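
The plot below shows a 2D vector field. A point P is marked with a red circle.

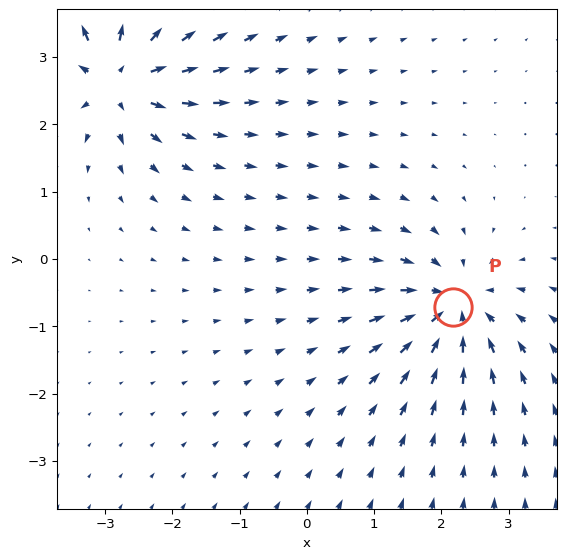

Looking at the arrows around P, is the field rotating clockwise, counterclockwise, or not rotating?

not rotating

Near P at (2.2, -0.7) the arrows show no circulation. The curl there is ≈0.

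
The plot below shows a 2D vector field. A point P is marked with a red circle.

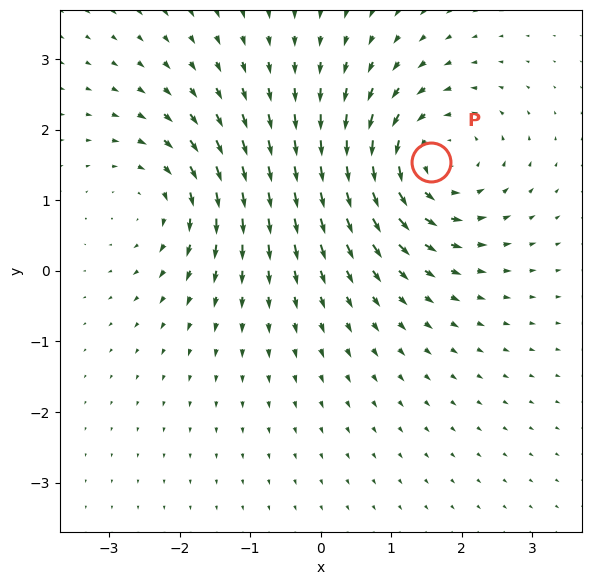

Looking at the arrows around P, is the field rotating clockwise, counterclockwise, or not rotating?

Near P at (1.6, 1.5) the arrows circulate counterclockwise. The curl (z-component) there is about +5; positive curl means counterclockwise rotation.

counterclockwise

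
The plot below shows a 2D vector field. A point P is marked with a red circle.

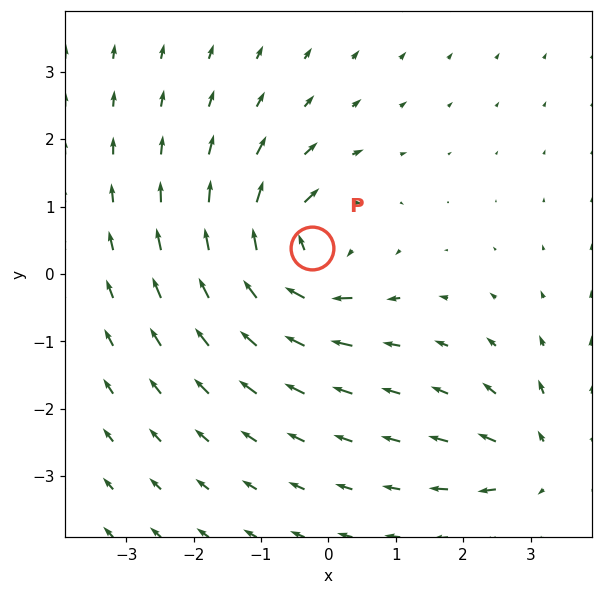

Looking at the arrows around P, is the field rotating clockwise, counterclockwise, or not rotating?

clockwise

Near P at (-0.2, 0.4) the arrows circulate clockwise. The curl (z-component) there is about -5; negative curl means clockwise rotation.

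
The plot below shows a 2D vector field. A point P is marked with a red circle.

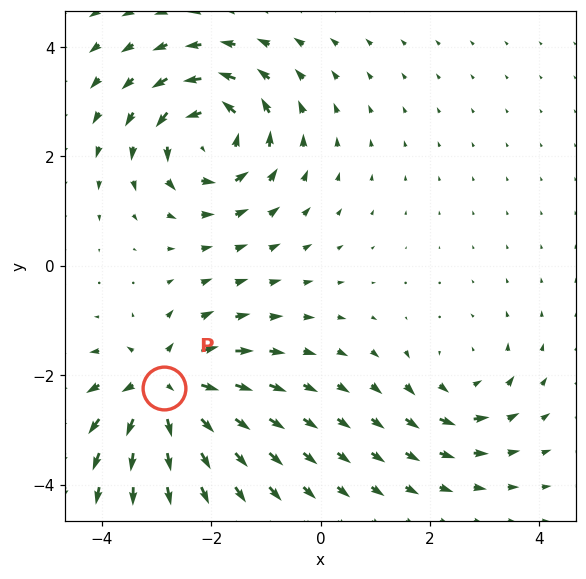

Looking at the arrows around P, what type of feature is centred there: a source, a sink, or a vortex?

At P (-2.9, -2.2) the arrows spread outward. Divergence about +6, curl ≈0 — positive divergence with near-zero curl is a source.

source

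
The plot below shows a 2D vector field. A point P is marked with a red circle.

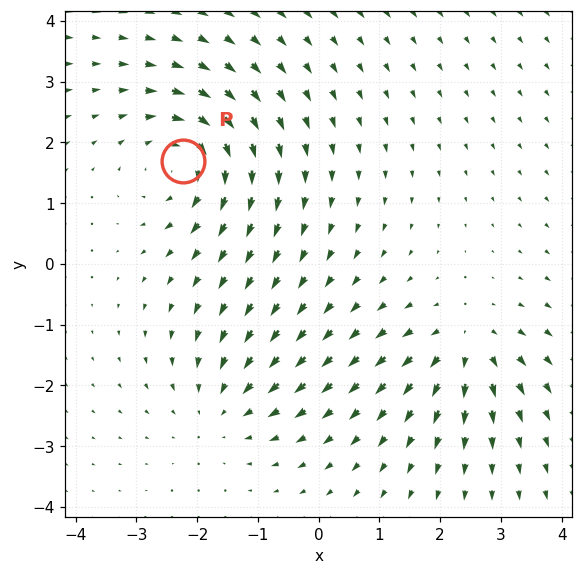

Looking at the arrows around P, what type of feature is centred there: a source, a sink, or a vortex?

At P (-2.2, 1.7) the arrows circulate clockwise. Divergence ≈0, curl about -4 — near-zero divergence with nonzero curl is a vortex.

vortex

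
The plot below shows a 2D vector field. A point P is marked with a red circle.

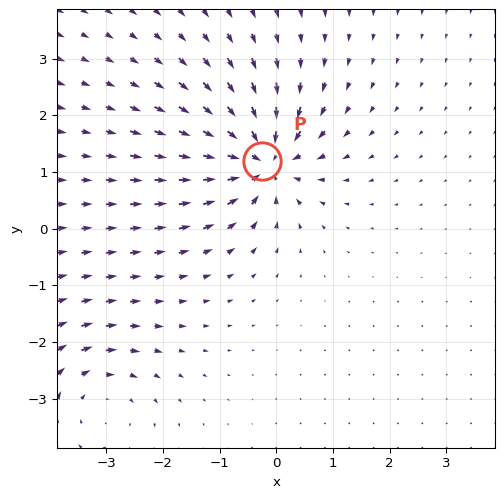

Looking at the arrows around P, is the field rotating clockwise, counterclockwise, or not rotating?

not rotating

Near P at (-0.2, 1.2) the arrows show no circulation. The curl there is ≈0.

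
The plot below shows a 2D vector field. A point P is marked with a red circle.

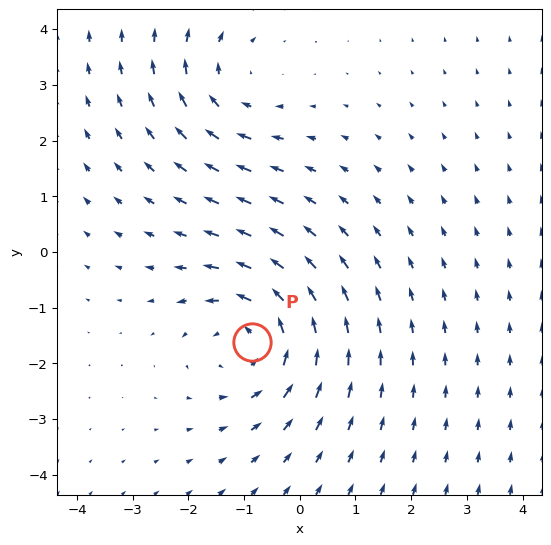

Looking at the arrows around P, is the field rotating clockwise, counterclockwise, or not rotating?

counterclockwise

Near P at (-0.9, -1.6) the arrows circulate counterclockwise. The curl (z-component) there is about +4; positive curl means counterclockwise rotation.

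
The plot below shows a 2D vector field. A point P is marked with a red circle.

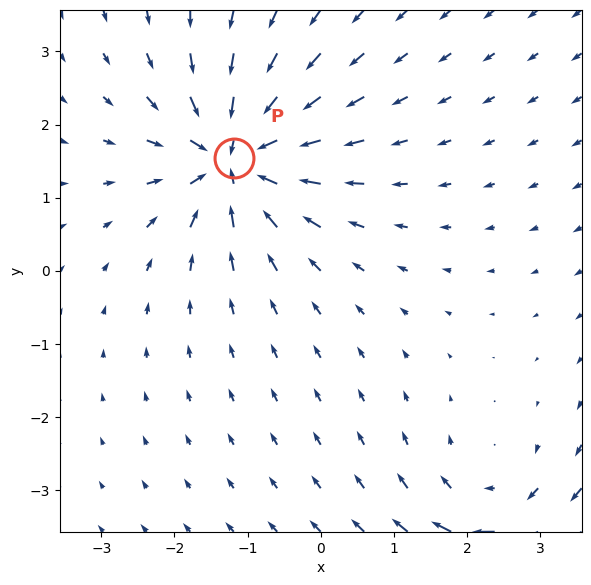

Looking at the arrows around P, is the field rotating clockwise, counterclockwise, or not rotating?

Near P at (-1.2, 1.5) the arrows show no circulation. The curl there is ≈0.

not rotating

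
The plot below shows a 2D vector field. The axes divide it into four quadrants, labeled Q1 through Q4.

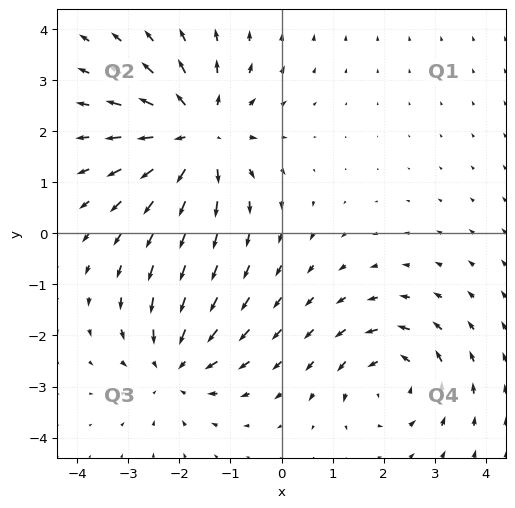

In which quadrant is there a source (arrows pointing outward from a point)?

The source sits at approximately (-1.6, 1.9), which lies in quadrant Q2. The divergence there is about +4, positive as expected for a source.

Q2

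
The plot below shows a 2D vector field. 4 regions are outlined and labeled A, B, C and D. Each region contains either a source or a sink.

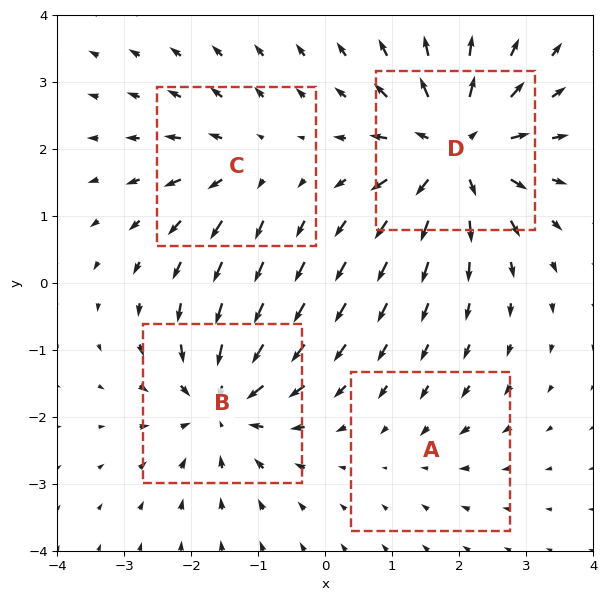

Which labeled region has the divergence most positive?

D

Divergence at each region's feature centre — A: about -2, B: about -6, C: about +4, D: about +7. Region D is most positive.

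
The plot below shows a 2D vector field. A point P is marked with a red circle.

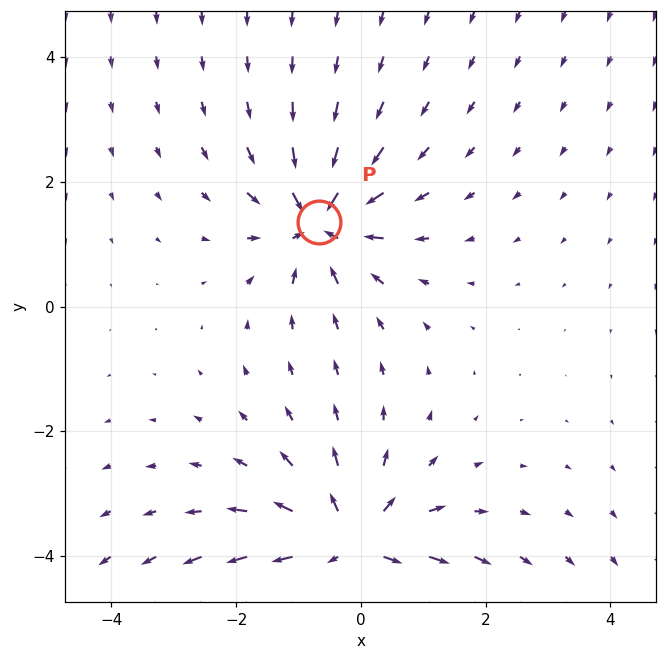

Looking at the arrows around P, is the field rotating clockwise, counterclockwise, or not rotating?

not rotating

Near P at (-0.7, 1.4) the arrows show no circulation. The curl there is ≈0.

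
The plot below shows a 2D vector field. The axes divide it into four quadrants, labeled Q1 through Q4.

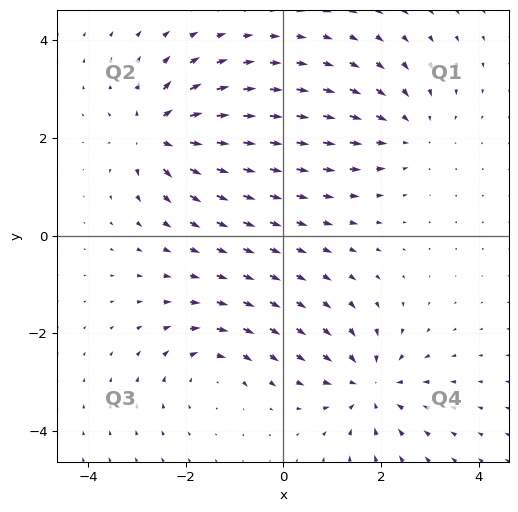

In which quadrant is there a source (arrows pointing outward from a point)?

Q2

The source sits at approximately (-2.6, 2.1), which lies in quadrant Q2. The divergence there is about +7, positive as expected for a source.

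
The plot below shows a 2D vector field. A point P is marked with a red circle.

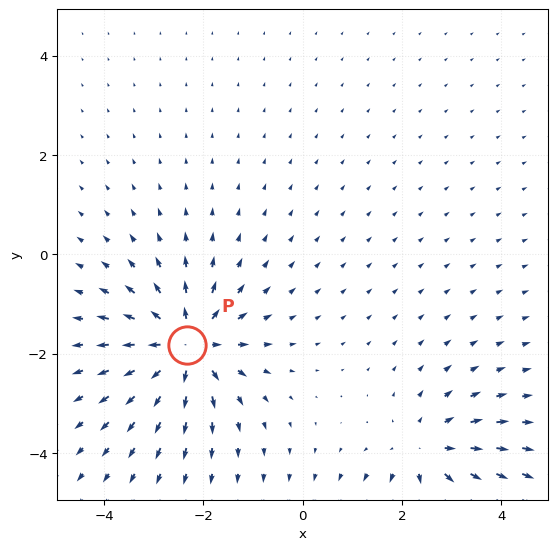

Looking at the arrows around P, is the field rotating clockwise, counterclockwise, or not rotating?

Near P at (-2.3, -1.8) the arrows show no circulation. The curl there is ≈0.

not rotating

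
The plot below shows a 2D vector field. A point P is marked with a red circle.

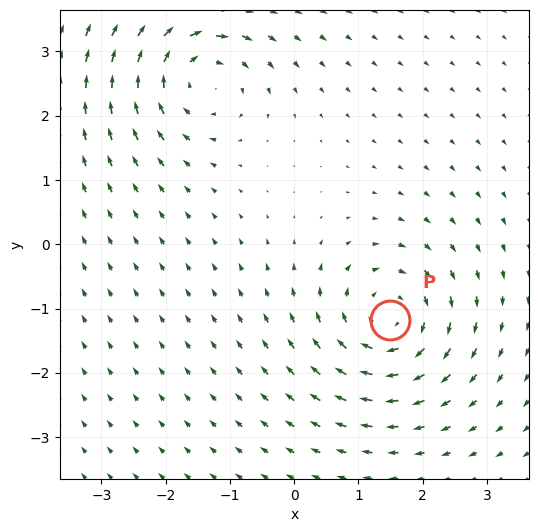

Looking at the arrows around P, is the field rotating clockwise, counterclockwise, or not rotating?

Near P at (1.5, -1.2) the arrows circulate clockwise. The curl (z-component) there is about -6; negative curl means clockwise rotation.

clockwise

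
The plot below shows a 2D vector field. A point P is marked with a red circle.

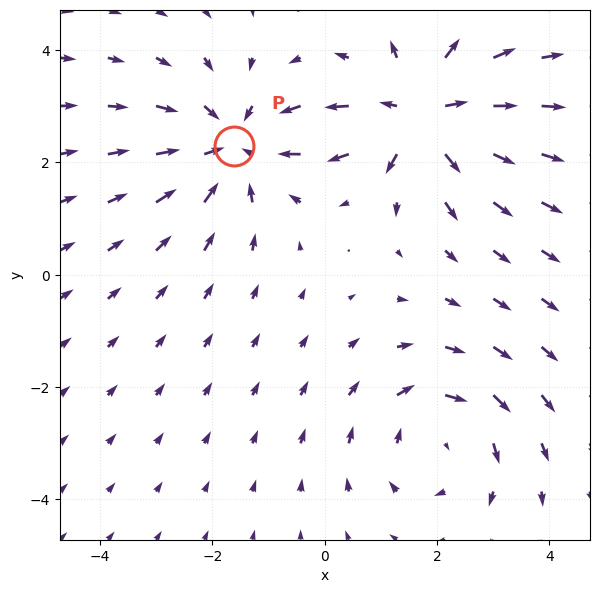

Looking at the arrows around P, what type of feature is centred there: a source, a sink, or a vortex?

sink

At P (-1.6, 2.3) the arrows converge inward. Divergence about -3, curl ≈0 — negative divergence with near-zero curl is a sink.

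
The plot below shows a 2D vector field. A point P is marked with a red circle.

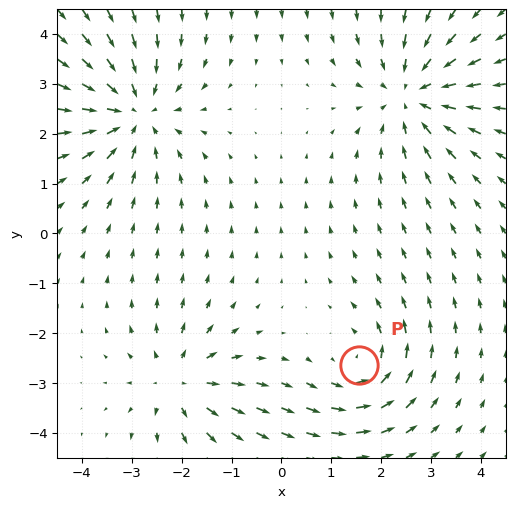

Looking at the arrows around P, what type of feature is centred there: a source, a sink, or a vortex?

At P (1.5, -2.6) the arrows circulate counterclockwise. Divergence ≈0, curl about +4 — near-zero divergence with nonzero curl is a vortex.

vortex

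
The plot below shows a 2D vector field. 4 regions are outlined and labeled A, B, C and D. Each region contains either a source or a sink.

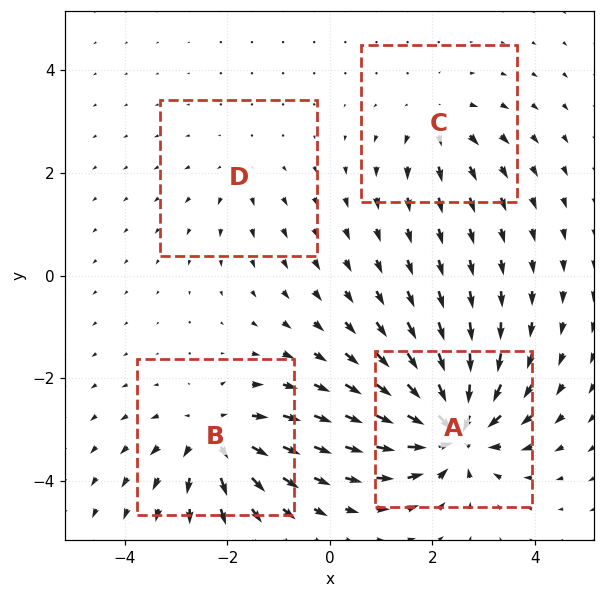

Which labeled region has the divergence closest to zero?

D

Divergence at each region's feature centre — A: about -9, B: about +6, C: about +4, D: about +2. Region D is closest to zero.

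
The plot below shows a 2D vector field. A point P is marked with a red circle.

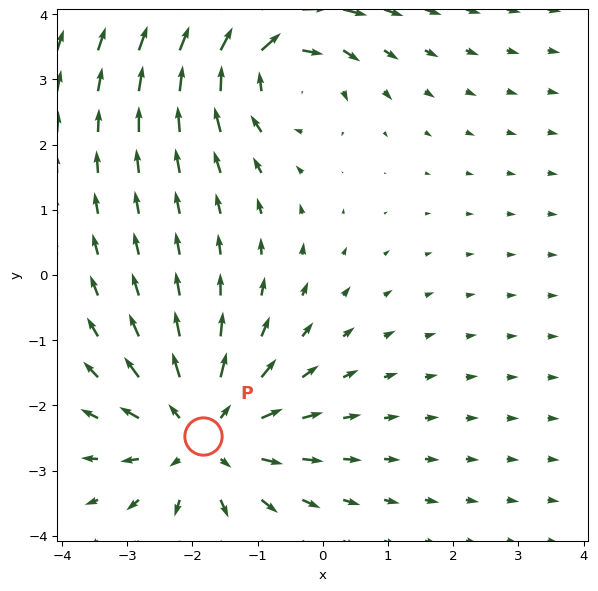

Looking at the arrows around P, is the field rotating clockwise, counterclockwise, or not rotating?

not rotating

Near P at (-1.8, -2.5) the arrows show no circulation. The curl there is ≈0.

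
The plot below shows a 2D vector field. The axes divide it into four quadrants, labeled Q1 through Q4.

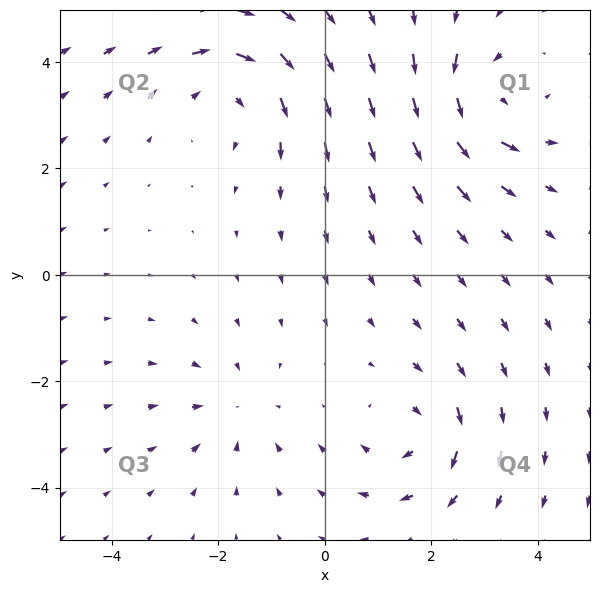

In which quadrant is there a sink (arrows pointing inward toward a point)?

Q3

The sink sits at approximately (-1.6, -2.5), which lies in quadrant Q3. The divergence there is about -3, negative as expected for a sink.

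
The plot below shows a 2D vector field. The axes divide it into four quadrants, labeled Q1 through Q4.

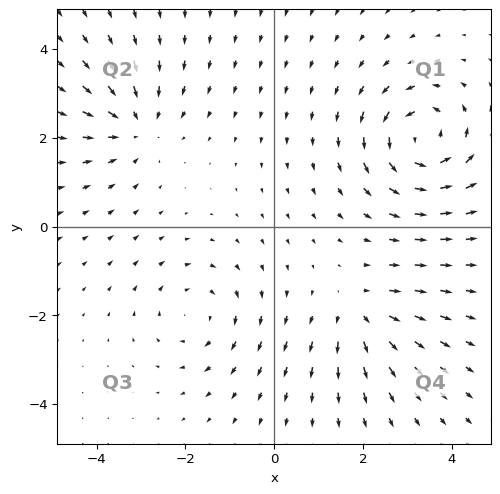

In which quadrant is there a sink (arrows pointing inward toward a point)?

Q2

The sink sits at approximately (-3.1, 2.3), which lies in quadrant Q2. The divergence there is about -4, negative as expected for a sink.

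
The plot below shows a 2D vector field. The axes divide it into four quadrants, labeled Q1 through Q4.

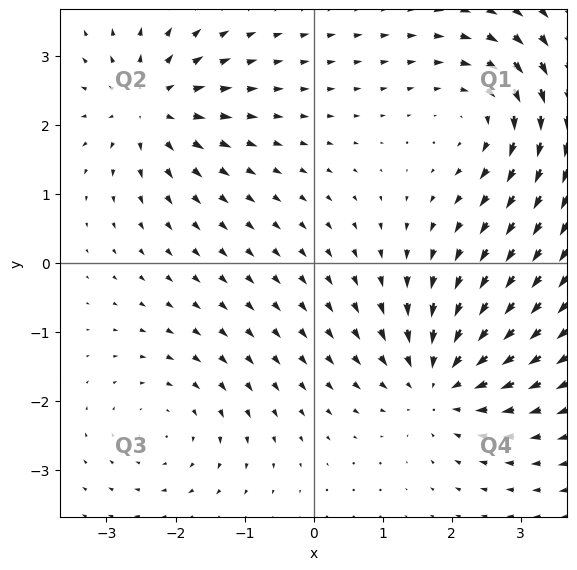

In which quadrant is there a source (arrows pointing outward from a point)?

The source sits at approximately (-2.4, 2.3), which lies in quadrant Q2. The divergence there is about +5, positive as expected for a source.

Q2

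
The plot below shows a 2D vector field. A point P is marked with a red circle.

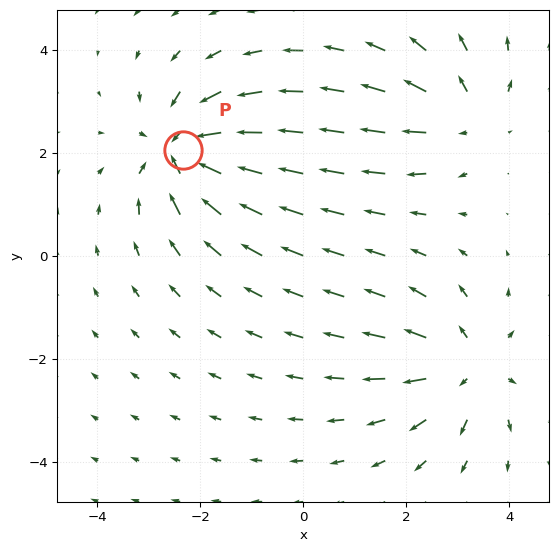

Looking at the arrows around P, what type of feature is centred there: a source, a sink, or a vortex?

sink

At P (-2.3, 2.0) the arrows converge inward. Divergence about -5, curl ≈0 — negative divergence with near-zero curl is a sink.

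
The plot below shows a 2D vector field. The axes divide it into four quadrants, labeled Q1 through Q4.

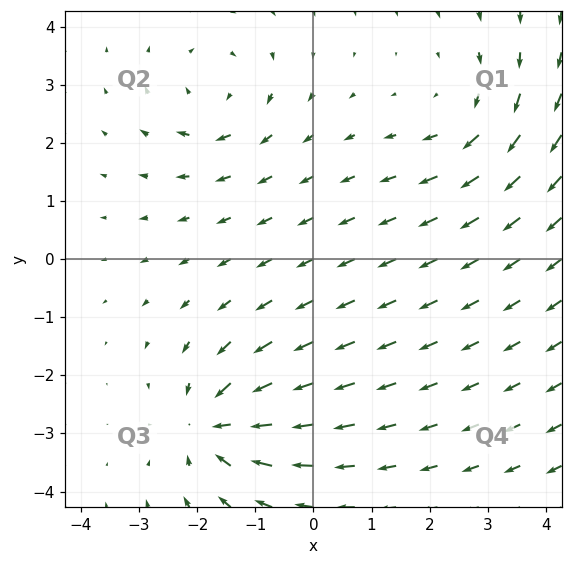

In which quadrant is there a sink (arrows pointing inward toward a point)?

Q3

The sink sits at approximately (-1.7, -2.9), which lies in quadrant Q3. The divergence there is about -5, negative as expected for a sink.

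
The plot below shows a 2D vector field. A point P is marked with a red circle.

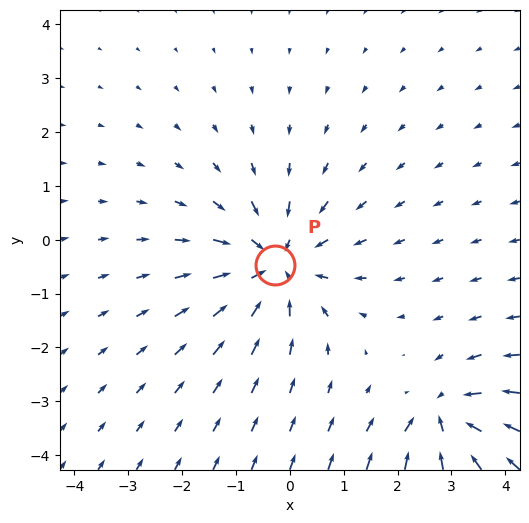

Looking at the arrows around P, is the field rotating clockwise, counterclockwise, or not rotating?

Near P at (-0.3, -0.5) the arrows show no circulation. The curl there is ≈0.

not rotating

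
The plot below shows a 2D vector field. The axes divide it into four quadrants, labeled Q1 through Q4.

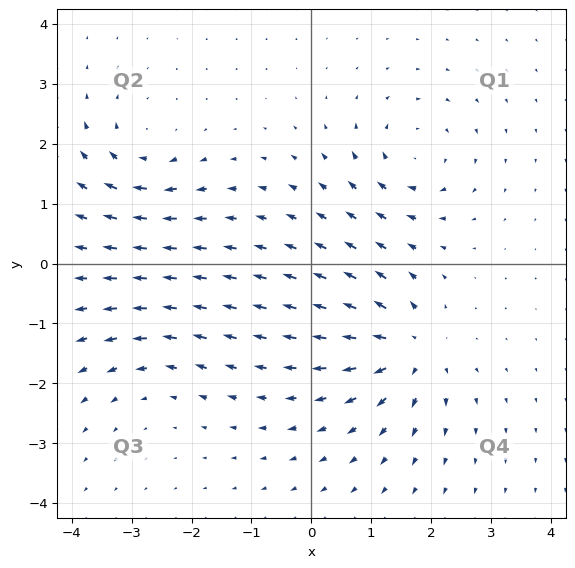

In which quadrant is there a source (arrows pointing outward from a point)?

The source sits at approximately (1.6, -1.4), which lies in quadrant Q4. The divergence there is about +6, positive as expected for a source.

Q4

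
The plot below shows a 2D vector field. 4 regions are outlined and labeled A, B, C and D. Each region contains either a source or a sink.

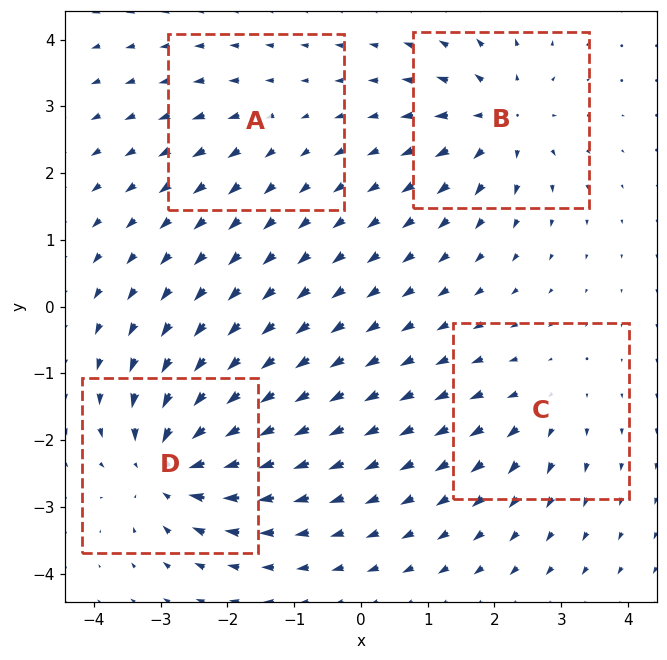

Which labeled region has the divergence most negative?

D

Divergence at each region's feature centre — A: about +2, B: about +6, C: about +4, D: about -8. Region D is most negative.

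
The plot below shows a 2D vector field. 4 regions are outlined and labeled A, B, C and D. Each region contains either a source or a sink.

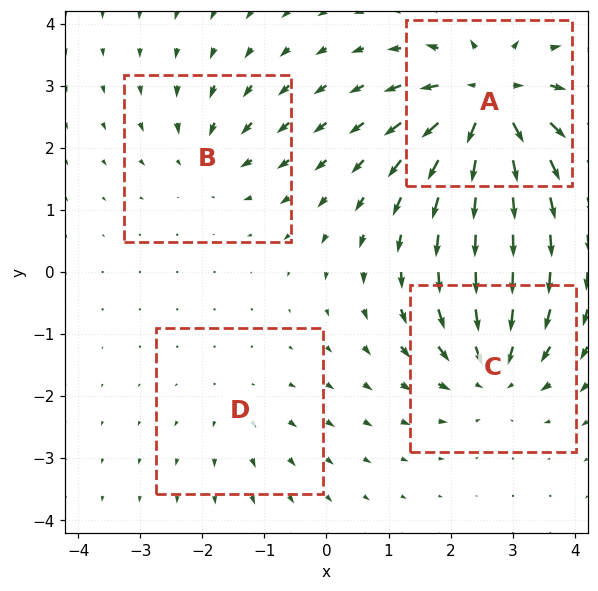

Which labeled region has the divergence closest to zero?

Divergence at each region's feature centre — A: about +9, B: about -4, C: about -6, D: about +2. Region D is closest to zero.

D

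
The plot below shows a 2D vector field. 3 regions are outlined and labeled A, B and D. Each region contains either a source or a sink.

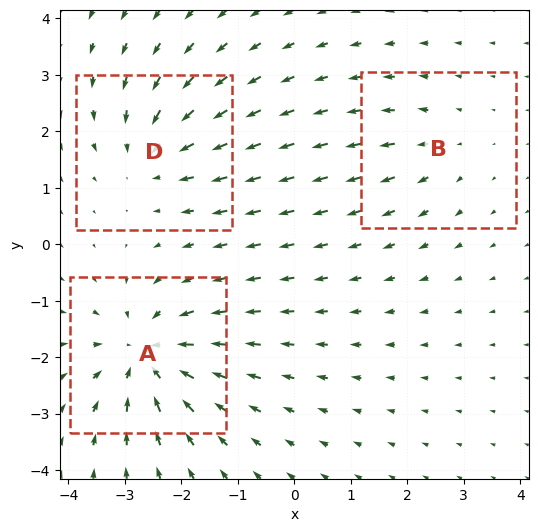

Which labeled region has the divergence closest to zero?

Divergence at each region's feature centre — A: about -5, B: about +2, D: about -3. Region B is closest to zero.

B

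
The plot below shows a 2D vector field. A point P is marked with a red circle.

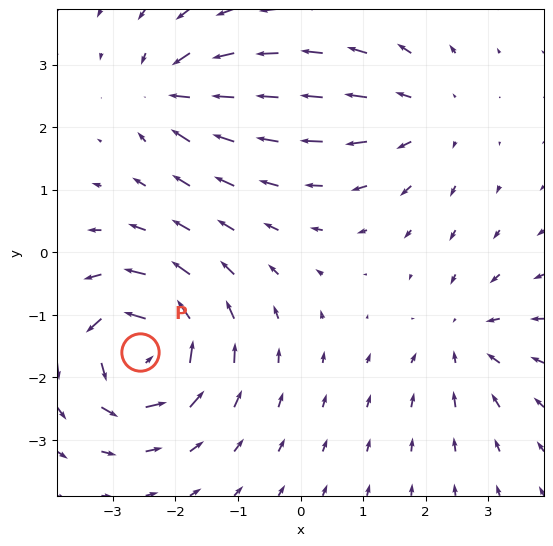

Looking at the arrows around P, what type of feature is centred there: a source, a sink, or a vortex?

vortex

At P (-2.6, -1.6) the arrows circulate counterclockwise. Divergence ≈0, curl about +7 — near-zero divergence with nonzero curl is a vortex.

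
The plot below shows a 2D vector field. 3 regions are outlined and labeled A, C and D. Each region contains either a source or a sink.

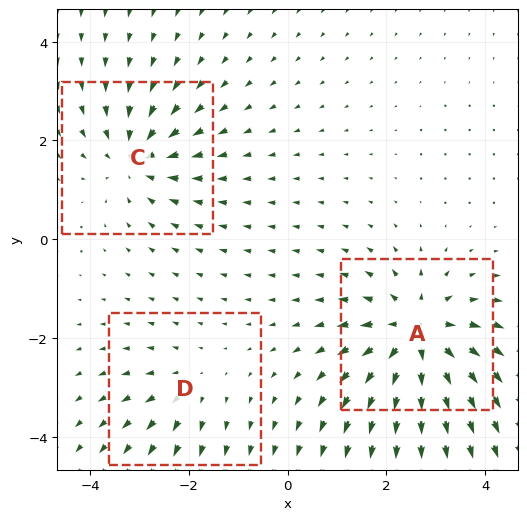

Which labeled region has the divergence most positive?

Divergence at each region's feature centre — A: about +5, C: about -4, D: about +2. Region A is most positive.

A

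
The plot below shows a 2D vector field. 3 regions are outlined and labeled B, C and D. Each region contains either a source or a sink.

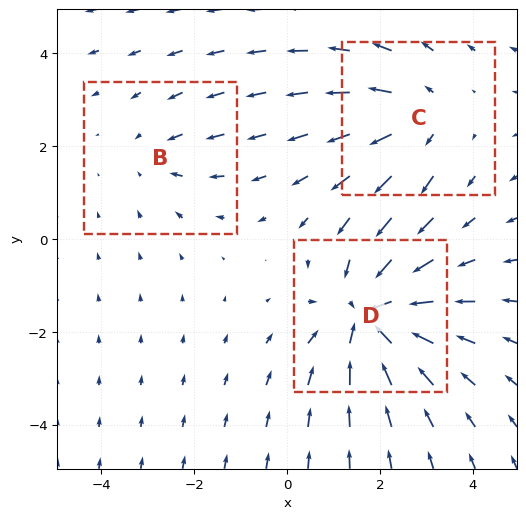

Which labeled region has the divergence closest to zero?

B

Divergence at each region's feature centre — B: about -2, C: about +3, D: about -4. Region B is closest to zero.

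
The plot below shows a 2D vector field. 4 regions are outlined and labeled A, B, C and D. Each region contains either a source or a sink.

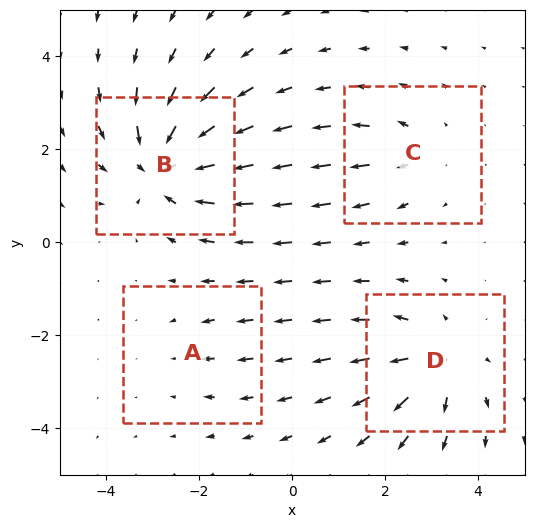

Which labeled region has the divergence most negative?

B

Divergence at each region's feature centre — A: about -2, B: about -7, C: about +3, D: about +5. Region B is most negative.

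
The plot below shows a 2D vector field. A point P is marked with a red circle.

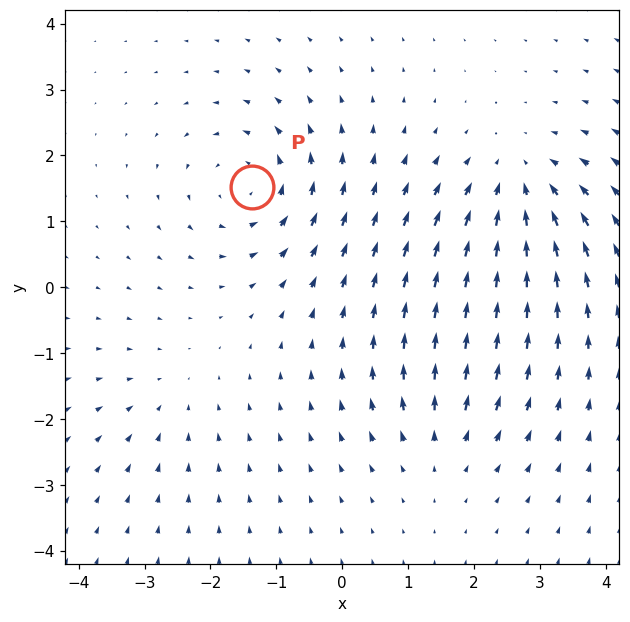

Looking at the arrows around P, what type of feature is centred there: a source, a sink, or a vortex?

At P (-1.4, 1.5) the arrows circulate counterclockwise. Divergence ≈0, curl about +5 — near-zero divergence with nonzero curl is a vortex.

vortex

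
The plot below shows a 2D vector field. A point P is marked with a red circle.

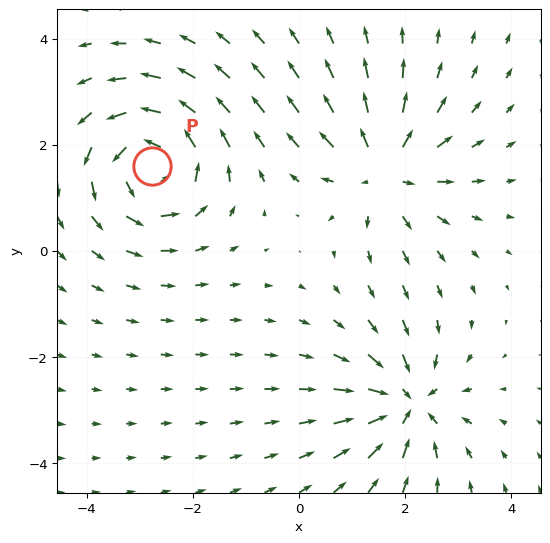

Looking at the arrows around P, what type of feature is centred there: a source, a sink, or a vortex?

vortex

At P (-2.8, 1.6) the arrows circulate counterclockwise. Divergence ≈0, curl about +6 — near-zero divergence with nonzero curl is a vortex.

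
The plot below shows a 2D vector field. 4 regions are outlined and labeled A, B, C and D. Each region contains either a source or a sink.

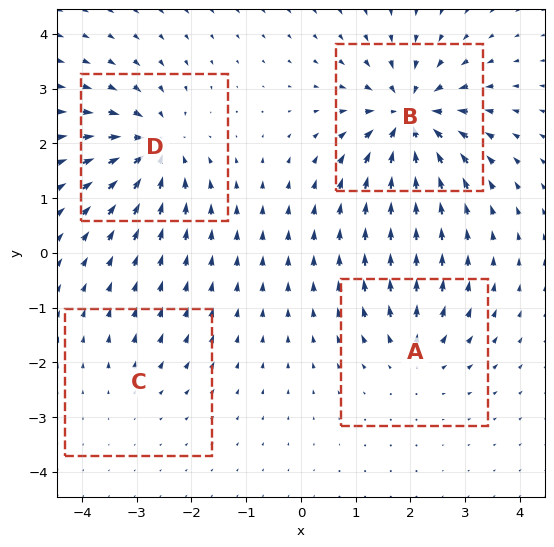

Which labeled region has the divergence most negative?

Divergence at each region's feature centre — A: about +4, B: about -8, C: about +2, D: about -7. Region B is most negative.

B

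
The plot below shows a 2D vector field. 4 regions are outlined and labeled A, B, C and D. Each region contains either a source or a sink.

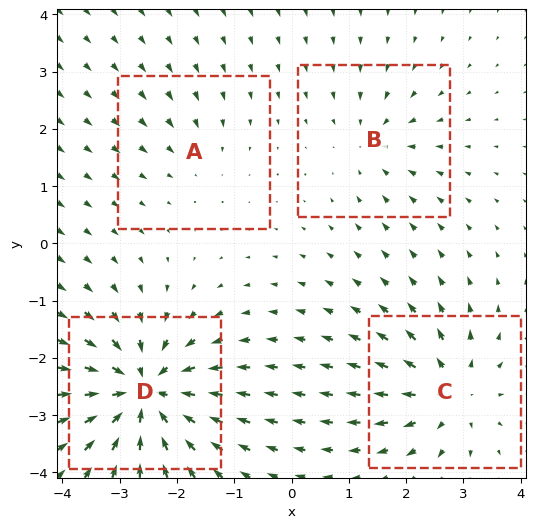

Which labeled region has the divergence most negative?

Divergence at each region's feature centre — A: about -2, B: about -4, C: about +6, D: about -8. Region D is most negative.

D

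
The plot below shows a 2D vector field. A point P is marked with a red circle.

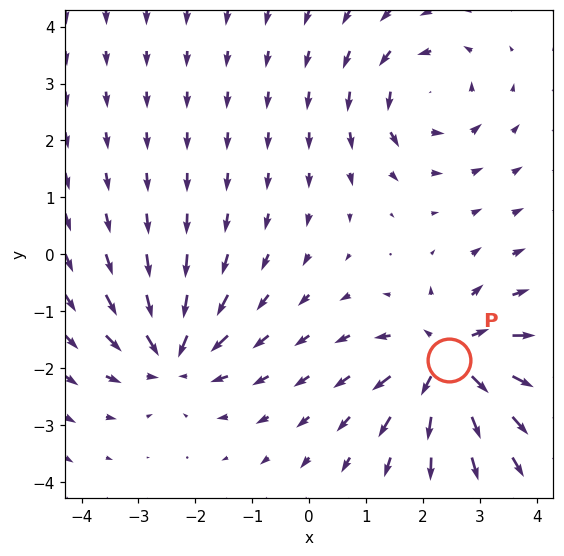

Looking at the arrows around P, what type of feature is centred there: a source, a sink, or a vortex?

source

At P (2.5, -1.9) the arrows spread outward. Divergence about +6, curl ≈0 — positive divergence with near-zero curl is a source.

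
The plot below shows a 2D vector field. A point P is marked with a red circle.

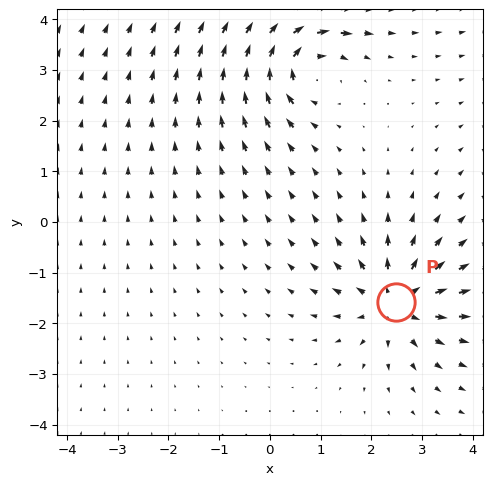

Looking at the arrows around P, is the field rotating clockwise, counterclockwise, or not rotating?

not rotating

Near P at (2.5, -1.6) the arrows show no circulation. The curl there is ≈0.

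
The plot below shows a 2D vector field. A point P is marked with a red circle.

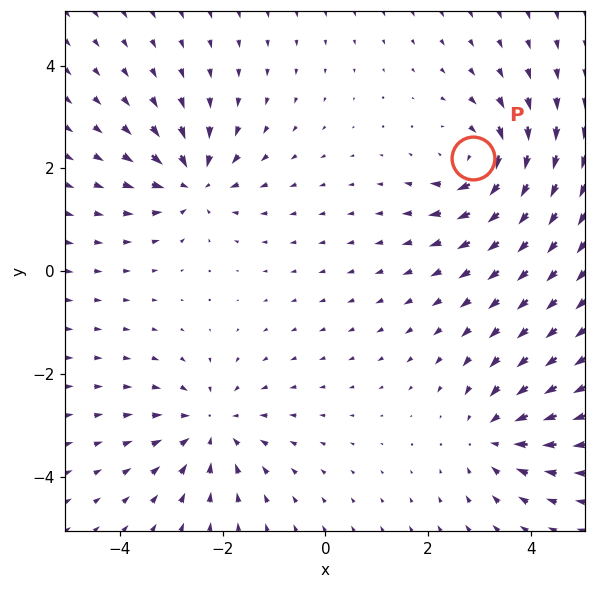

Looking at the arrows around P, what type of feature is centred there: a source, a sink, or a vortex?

At P (2.9, 2.2) the arrows circulate clockwise. Divergence ≈0, curl about -7 — near-zero divergence with nonzero curl is a vortex.

vortex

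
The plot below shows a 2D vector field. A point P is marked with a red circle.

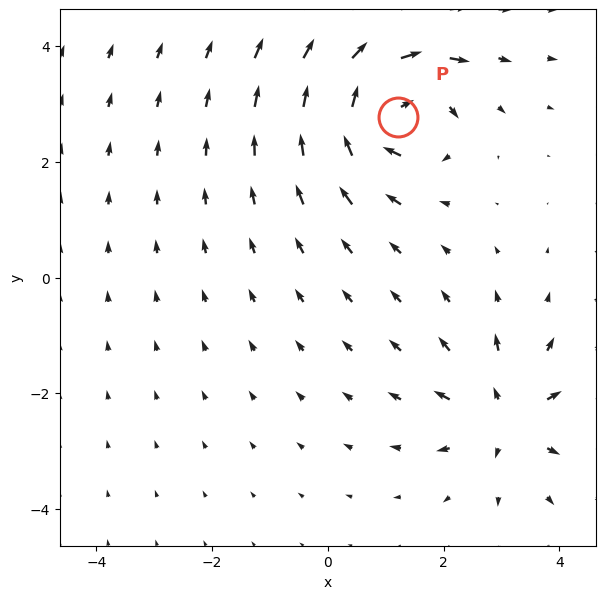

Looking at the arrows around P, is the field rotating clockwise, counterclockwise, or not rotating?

Near P at (1.2, 2.8) the arrows circulate clockwise. The curl (z-component) there is about -6; negative curl means clockwise rotation.

clockwise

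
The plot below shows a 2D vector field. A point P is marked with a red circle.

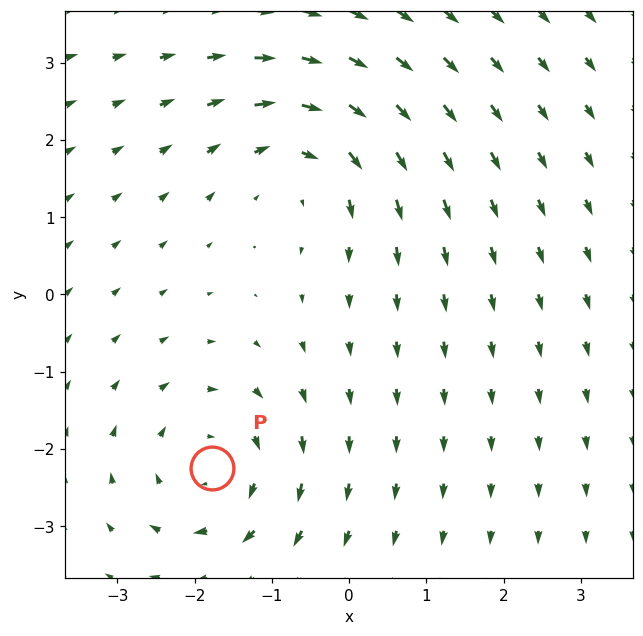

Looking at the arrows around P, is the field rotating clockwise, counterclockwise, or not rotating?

Near P at (-1.8, -2.2) the arrows circulate clockwise. The curl (z-component) there is about -4; negative curl means clockwise rotation.

clockwise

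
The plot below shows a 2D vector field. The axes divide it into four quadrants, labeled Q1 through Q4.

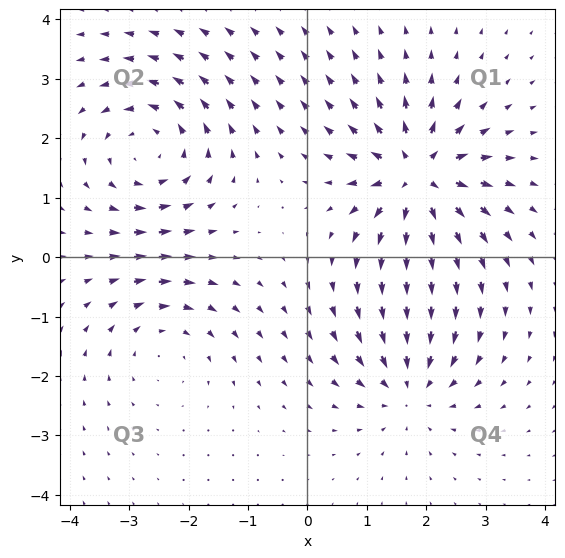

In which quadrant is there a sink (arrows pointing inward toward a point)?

Q4

The sink sits at approximately (1.7, -2.2), which lies in quadrant Q4. The divergence there is about -4, negative as expected for a sink.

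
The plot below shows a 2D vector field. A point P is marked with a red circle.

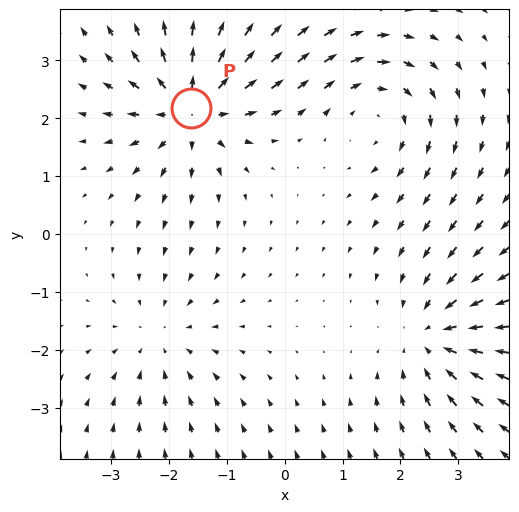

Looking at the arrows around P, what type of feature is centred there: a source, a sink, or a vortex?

At P (-1.6, 2.2) the arrows spread outward. Divergence about +4, curl ≈0 — positive divergence with near-zero curl is a source.

source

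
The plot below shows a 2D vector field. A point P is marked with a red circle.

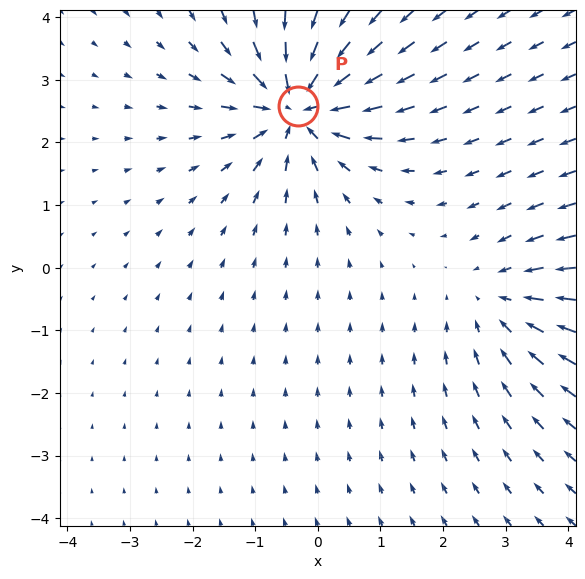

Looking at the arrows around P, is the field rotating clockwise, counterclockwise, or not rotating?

not rotating

Near P at (-0.3, 2.6) the arrows show no circulation. The curl there is ≈0.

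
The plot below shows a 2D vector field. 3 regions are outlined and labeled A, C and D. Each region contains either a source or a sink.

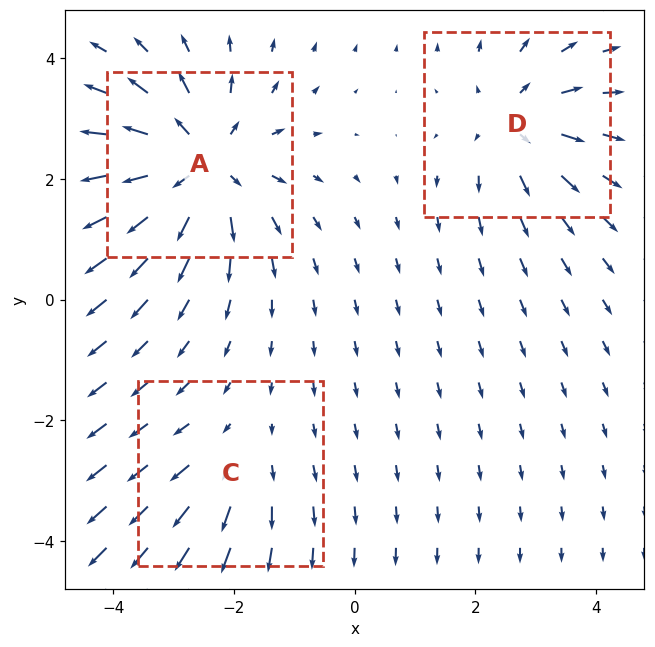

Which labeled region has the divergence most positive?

Divergence at each region's feature centre — A: about +5, C: about +2, D: about +3. Region A is most positive.

A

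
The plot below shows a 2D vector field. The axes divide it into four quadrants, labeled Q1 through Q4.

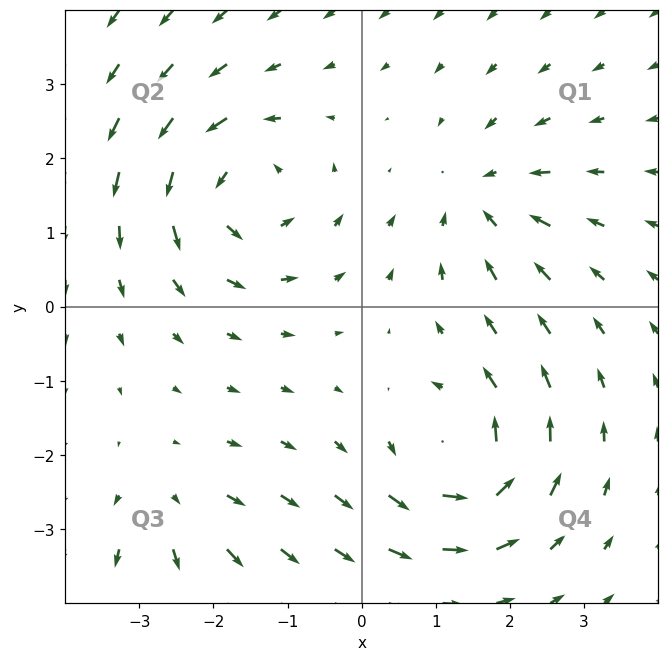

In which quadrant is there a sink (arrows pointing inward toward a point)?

Q1

The sink sits at approximately (1.6, 1.5), which lies in quadrant Q1. The divergence there is about -4, negative as expected for a sink.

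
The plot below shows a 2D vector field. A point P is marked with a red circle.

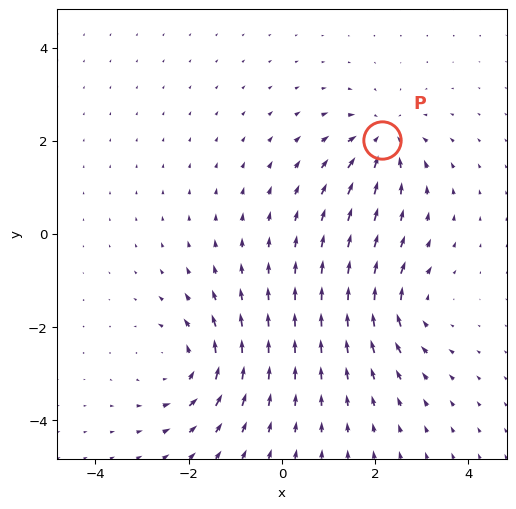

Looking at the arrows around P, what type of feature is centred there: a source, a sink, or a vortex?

sink

At P (2.2, 2.0) the arrows converge inward. Divergence about -4, curl ≈0 — negative divergence with near-zero curl is a sink.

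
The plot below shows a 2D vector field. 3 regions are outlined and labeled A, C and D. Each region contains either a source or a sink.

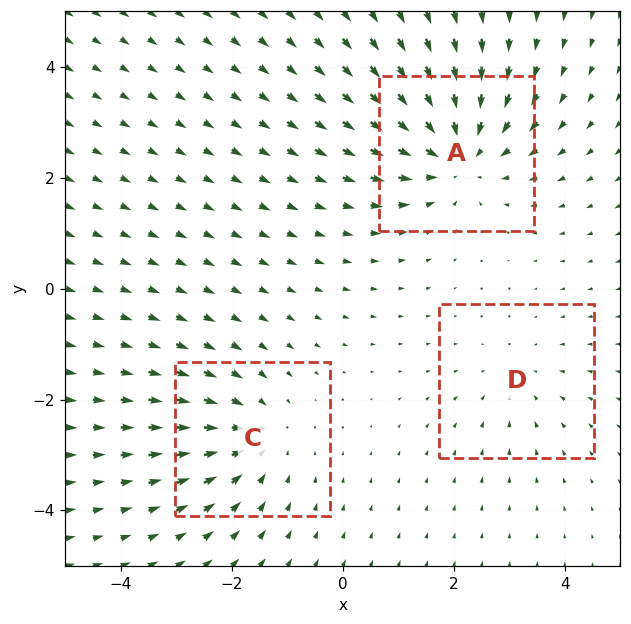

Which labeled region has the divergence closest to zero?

Divergence at each region's feature centre — A: about -4, C: about -3, D: about -2. Region D is closest to zero.

D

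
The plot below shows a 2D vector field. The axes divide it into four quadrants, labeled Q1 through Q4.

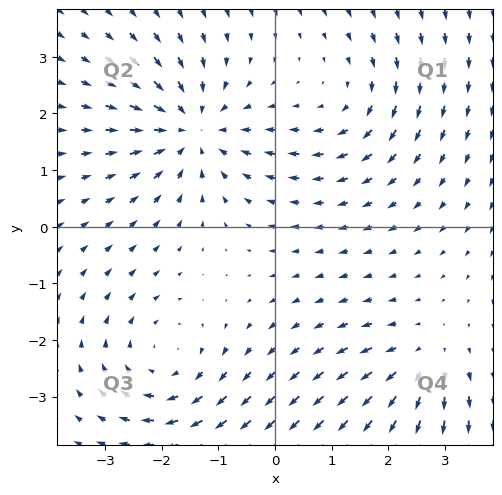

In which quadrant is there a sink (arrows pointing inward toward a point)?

The sink sits at approximately (-1.5, 1.7), which lies in quadrant Q2. The divergence there is about -5, negative as expected for a sink.

Q2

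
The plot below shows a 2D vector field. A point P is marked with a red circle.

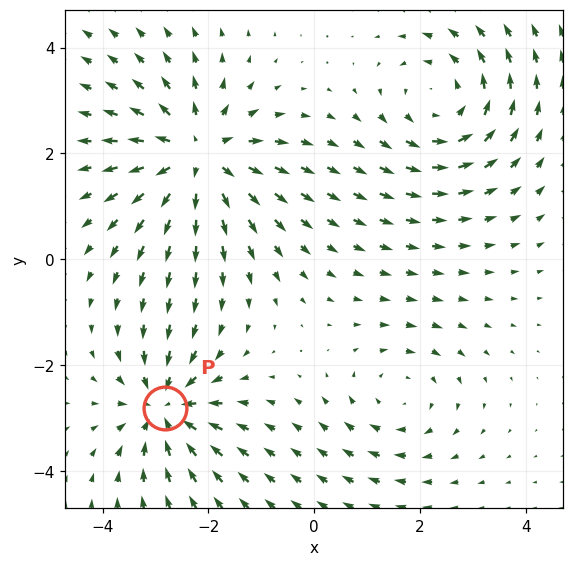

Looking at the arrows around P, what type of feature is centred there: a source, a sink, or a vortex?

At P (-2.8, -2.8) the arrows converge inward. Divergence about -5, curl ≈0 — negative divergence with near-zero curl is a sink.

sink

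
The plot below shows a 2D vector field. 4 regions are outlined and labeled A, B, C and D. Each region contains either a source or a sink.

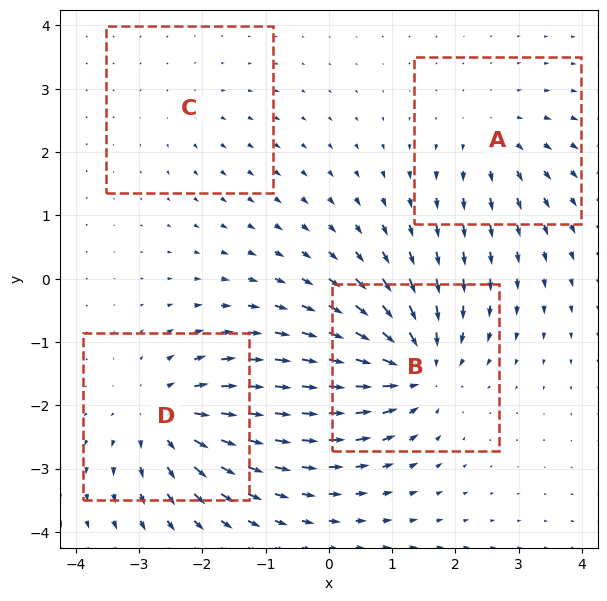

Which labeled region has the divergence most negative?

B

Divergence at each region's feature centre — A: about +4, B: about -7, C: about +2, D: about +6. Region B is most negative.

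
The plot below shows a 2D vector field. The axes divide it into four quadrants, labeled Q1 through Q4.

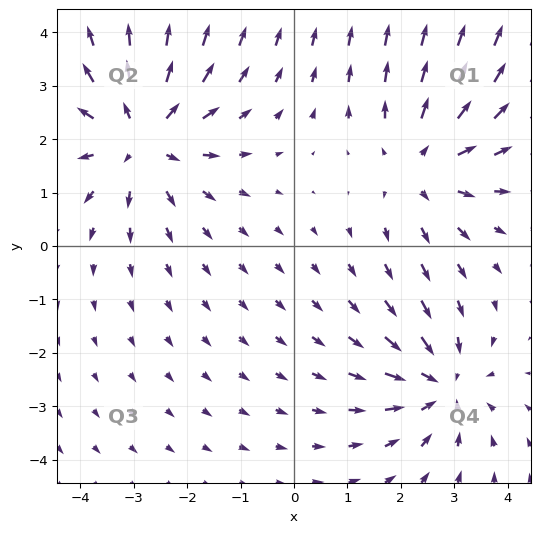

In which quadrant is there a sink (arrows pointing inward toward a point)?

Q4

The sink sits at approximately (2.8, -2.6), which lies in quadrant Q4. The divergence there is about -3, negative as expected for a sink.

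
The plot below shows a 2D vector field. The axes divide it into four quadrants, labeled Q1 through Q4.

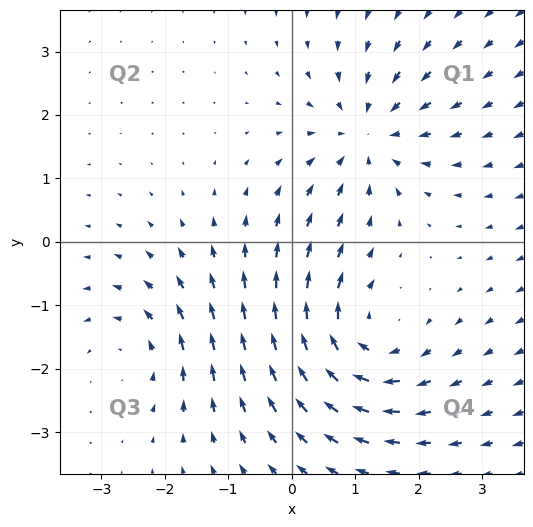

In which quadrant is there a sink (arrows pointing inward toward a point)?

Q1

The sink sits at approximately (1.2, 1.7), which lies in quadrant Q1. The divergence there is about -4, negative as expected for a sink.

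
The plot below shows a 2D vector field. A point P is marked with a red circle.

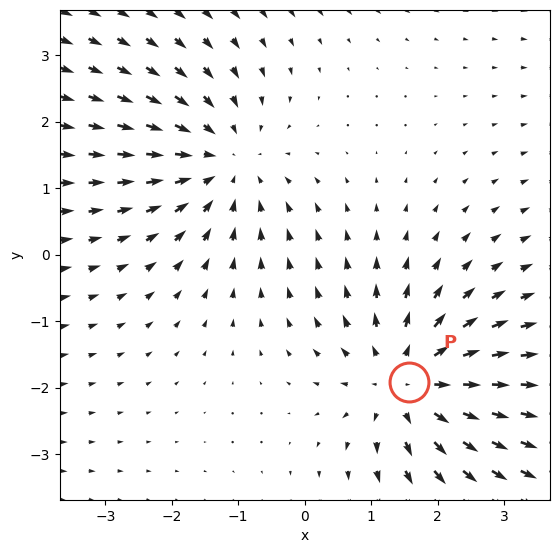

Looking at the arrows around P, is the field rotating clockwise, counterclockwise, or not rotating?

not rotating

Near P at (1.6, -1.9) the arrows show no circulation. The curl there is ≈0.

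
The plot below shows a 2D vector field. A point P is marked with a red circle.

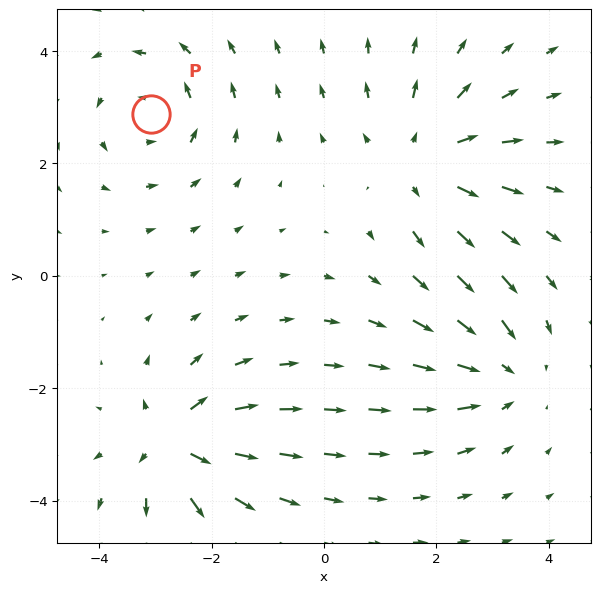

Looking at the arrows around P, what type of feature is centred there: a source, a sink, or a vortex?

vortex

At P (-3.1, 2.9) the arrows circulate counterclockwise. Divergence ≈0, curl about +4 — near-zero divergence with nonzero curl is a vortex.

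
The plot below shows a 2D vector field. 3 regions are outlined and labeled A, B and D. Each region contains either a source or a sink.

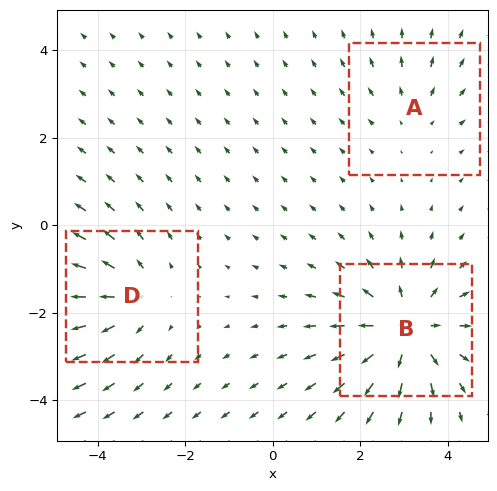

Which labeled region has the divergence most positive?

B

Divergence at each region's feature centre — A: about +2, B: about +5, D: about +3. Region B is most positive.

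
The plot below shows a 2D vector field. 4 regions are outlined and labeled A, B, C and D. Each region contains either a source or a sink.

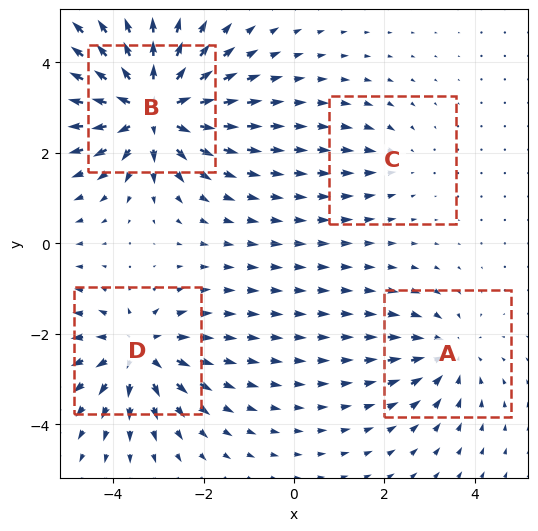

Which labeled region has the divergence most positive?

Divergence at each region's feature centre — A: about -3, B: about +7, C: about -2, D: about +5. Region B is most positive.

B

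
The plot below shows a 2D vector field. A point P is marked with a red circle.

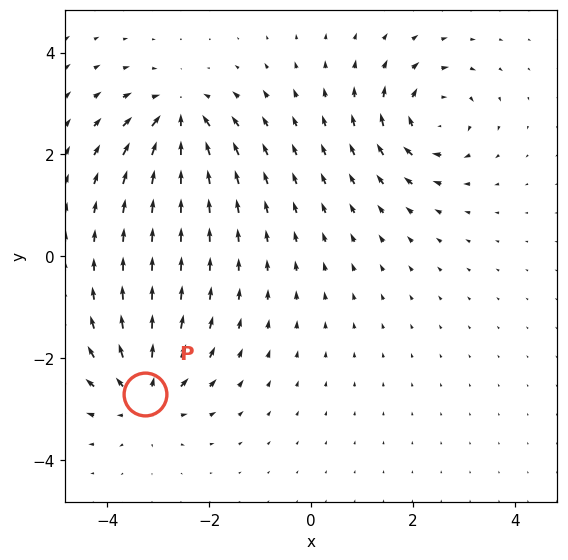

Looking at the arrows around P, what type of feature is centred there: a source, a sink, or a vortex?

source

At P (-3.3, -2.7) the arrows spread outward. Divergence about +6, curl ≈0 — positive divergence with near-zero curl is a source.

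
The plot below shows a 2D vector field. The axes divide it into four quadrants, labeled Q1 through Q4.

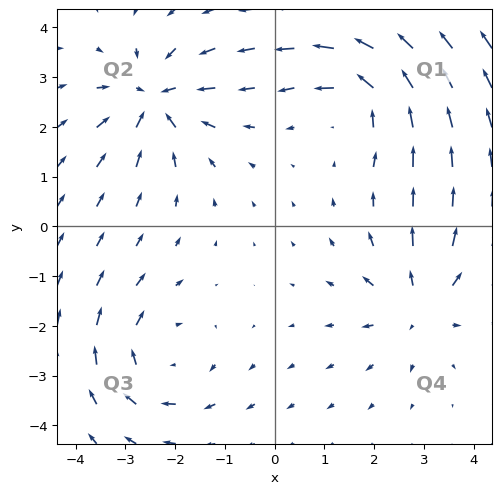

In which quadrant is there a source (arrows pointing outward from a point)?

The source sits at approximately (2.9, -1.6), which lies in quadrant Q4. The divergence there is about +4, positive as expected for a source.

Q4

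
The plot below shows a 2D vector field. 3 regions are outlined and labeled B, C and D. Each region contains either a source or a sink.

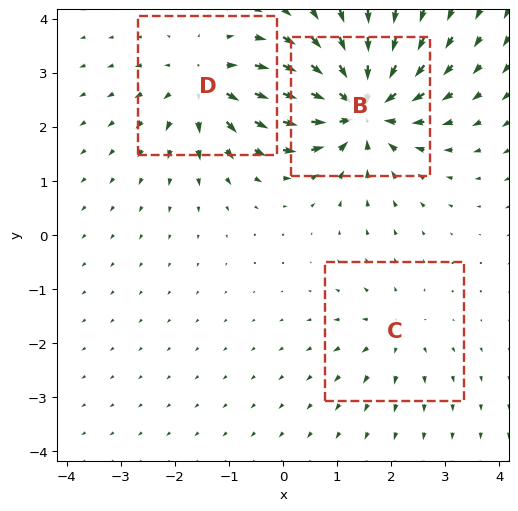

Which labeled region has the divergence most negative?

Divergence at each region's feature centre — B: about -6, C: about +2, D: about +4. Region B is most negative.

B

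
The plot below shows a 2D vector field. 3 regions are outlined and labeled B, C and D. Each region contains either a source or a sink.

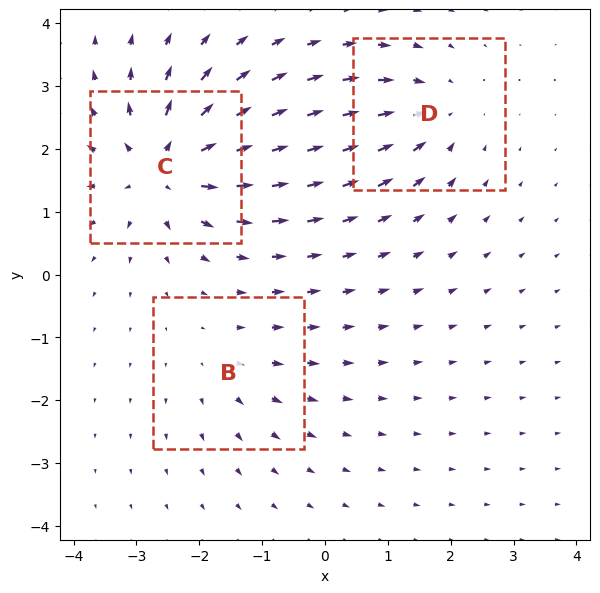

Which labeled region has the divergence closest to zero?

B

Divergence at each region's feature centre — B: about +2, C: about +5, D: about -3. Region B is closest to zero.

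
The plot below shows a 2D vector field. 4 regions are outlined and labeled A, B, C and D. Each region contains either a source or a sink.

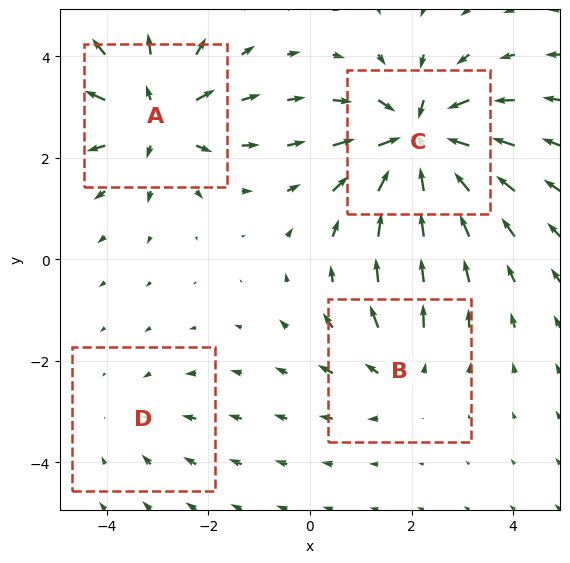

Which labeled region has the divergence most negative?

C

Divergence at each region's feature centre — A: about +5, B: about +3, C: about -8, D: about -2. Region C is most negative.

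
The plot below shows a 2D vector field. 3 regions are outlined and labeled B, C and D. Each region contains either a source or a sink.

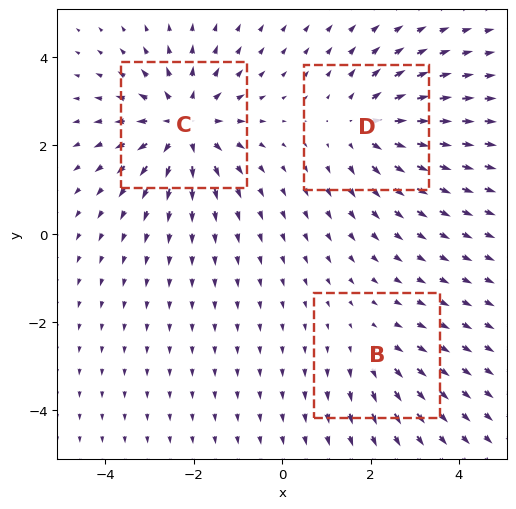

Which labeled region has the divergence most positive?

C

Divergence at each region's feature centre — B: about +2, C: about +5, D: about +3. Region C is most positive.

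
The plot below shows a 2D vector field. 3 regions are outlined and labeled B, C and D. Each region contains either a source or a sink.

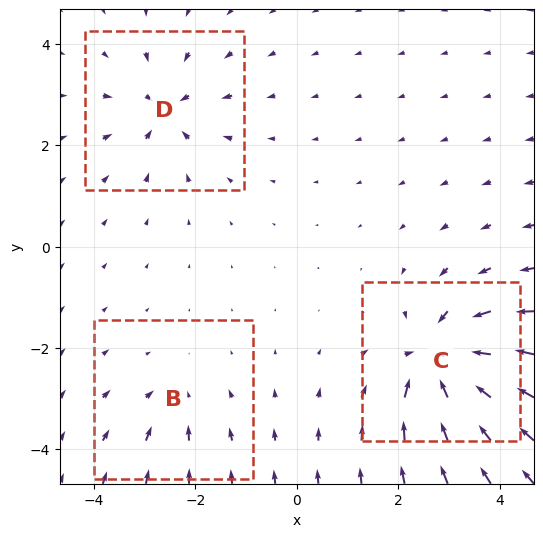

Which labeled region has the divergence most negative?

C

Divergence at each region's feature centre — B: about -3, C: about -7, D: about -4. Region C is most negative.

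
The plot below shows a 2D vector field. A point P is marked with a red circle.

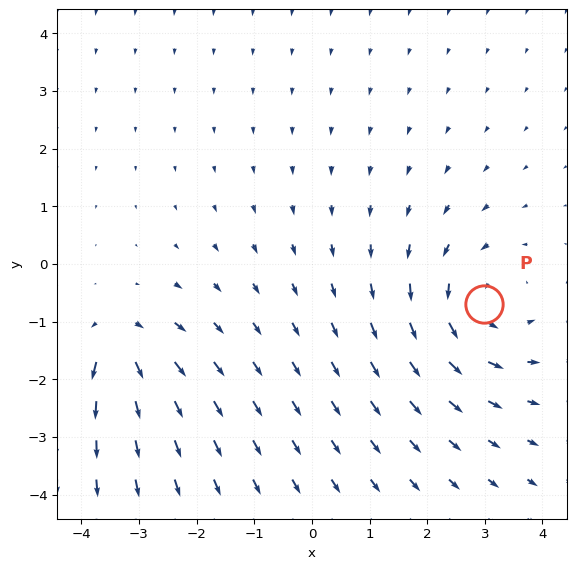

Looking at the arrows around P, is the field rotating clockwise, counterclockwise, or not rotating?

counterclockwise

Near P at (3.0, -0.7) the arrows circulate counterclockwise. The curl (z-component) there is about +3; positive curl means counterclockwise rotation.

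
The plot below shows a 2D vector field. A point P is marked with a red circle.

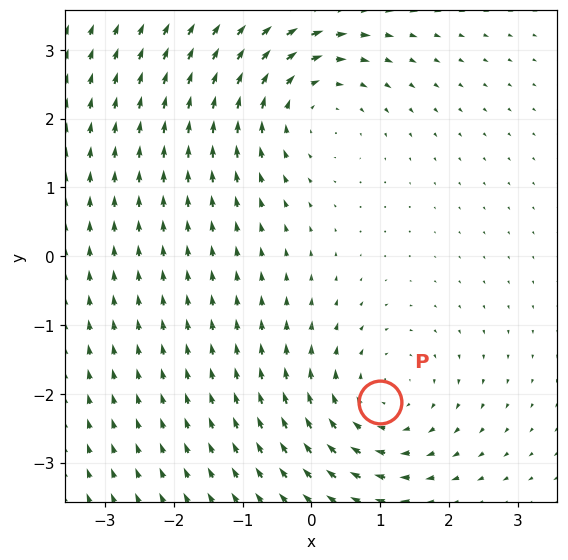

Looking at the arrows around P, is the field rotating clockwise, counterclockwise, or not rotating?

Near P at (1.0, -2.1) the arrows circulate clockwise. The curl (z-component) there is about -4; negative curl means clockwise rotation.

clockwise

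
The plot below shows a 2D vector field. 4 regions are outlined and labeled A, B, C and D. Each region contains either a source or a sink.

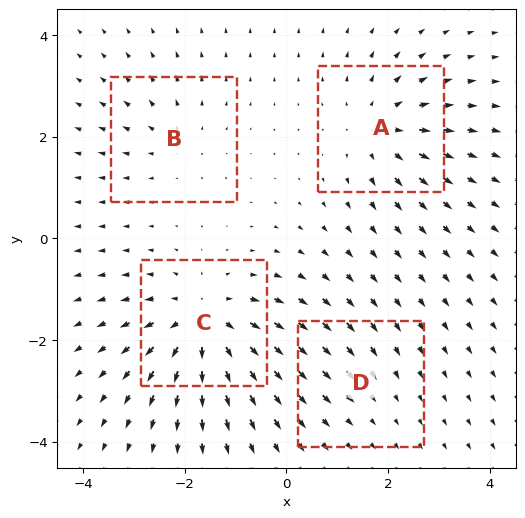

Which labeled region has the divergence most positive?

C

Divergence at each region's feature centre — A: about +5, B: about +3, C: about +7, D: about -2. Region C is most positive.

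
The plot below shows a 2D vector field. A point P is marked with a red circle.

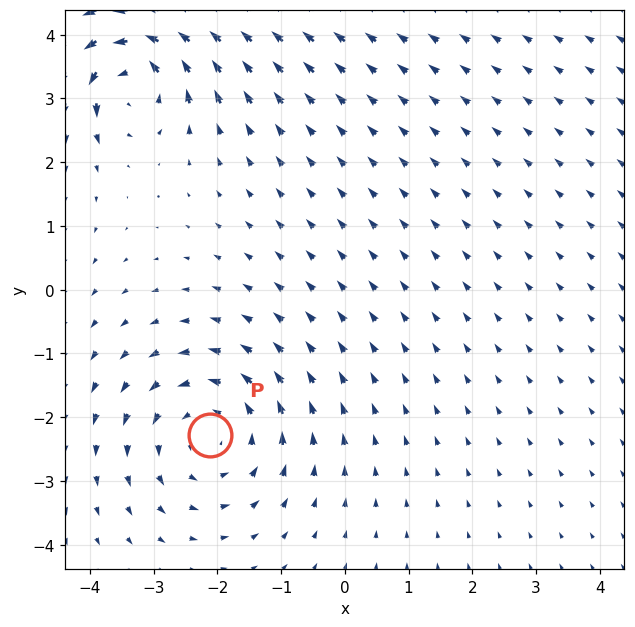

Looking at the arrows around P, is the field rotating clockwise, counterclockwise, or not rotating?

counterclockwise

Near P at (-2.1, -2.3) the arrows circulate counterclockwise. The curl (z-component) there is about +3; positive curl means counterclockwise rotation.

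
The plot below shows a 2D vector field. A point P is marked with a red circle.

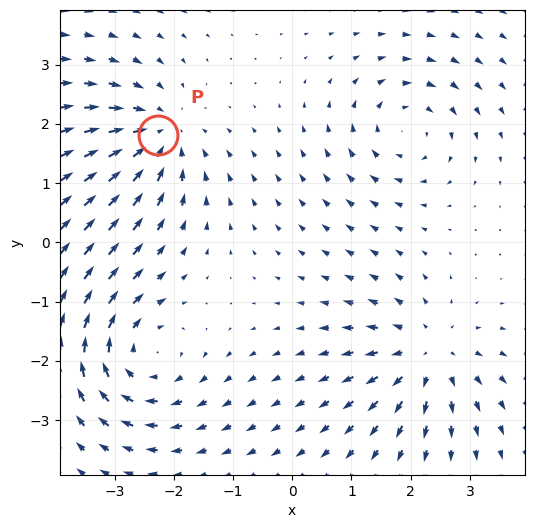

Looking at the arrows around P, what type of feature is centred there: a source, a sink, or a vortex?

sink

At P (-2.3, 1.8) the arrows converge inward. Divergence about -5, curl ≈0 — negative divergence with near-zero curl is a sink.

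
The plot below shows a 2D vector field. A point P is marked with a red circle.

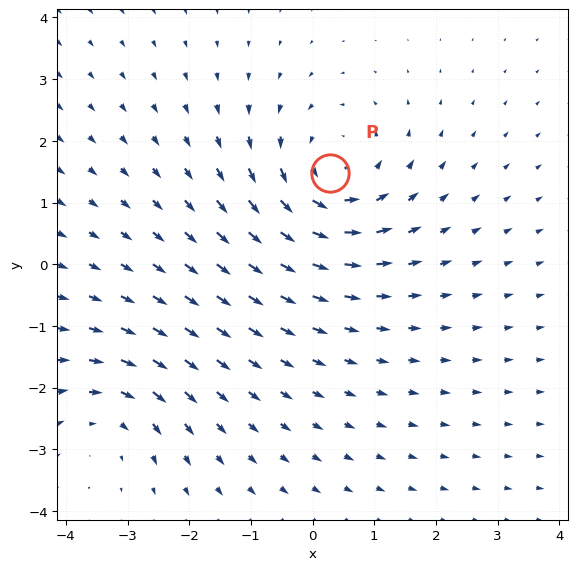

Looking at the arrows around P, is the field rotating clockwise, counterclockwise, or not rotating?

counterclockwise

Near P at (0.3, 1.5) the arrows circulate counterclockwise. The curl (z-component) there is about +4; positive curl means counterclockwise rotation.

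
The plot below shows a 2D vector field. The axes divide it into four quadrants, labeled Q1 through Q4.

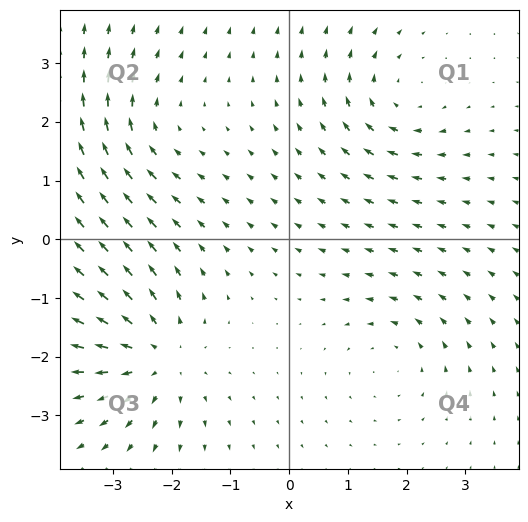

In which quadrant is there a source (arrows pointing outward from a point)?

The source sits at approximately (-2.3, -2.0), which lies in quadrant Q3. The divergence there is about +5, positive as expected for a source.

Q3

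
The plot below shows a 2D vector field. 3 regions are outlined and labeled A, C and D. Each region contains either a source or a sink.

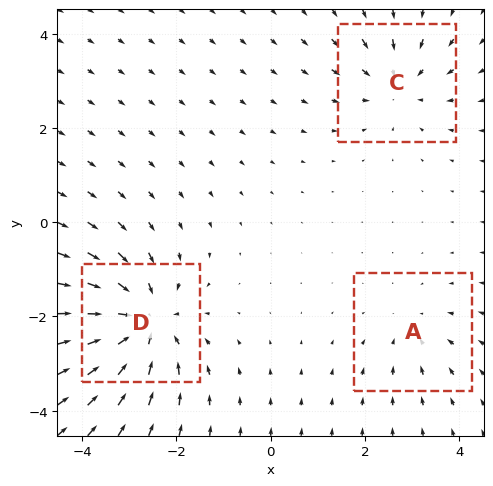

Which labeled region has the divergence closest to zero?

A

Divergence at each region's feature centre — A: about -2, C: about -3, D: about -5. Region A is closest to zero.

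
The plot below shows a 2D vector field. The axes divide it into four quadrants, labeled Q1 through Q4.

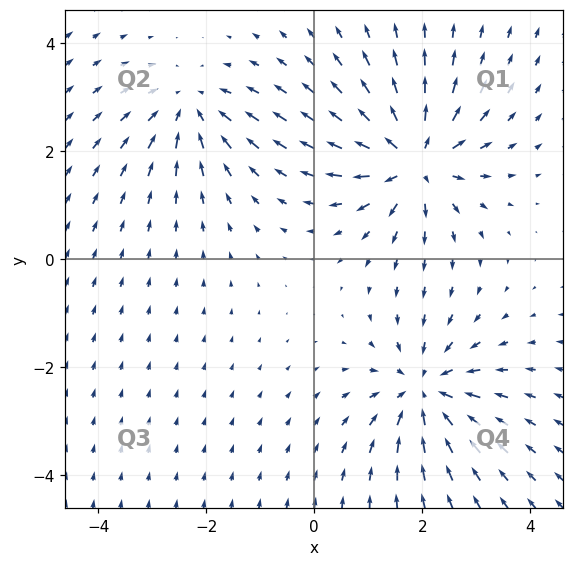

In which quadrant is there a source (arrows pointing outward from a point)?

Q1

The source sits at approximately (1.9, 1.8), which lies in quadrant Q1. The divergence there is about +6, positive as expected for a source.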